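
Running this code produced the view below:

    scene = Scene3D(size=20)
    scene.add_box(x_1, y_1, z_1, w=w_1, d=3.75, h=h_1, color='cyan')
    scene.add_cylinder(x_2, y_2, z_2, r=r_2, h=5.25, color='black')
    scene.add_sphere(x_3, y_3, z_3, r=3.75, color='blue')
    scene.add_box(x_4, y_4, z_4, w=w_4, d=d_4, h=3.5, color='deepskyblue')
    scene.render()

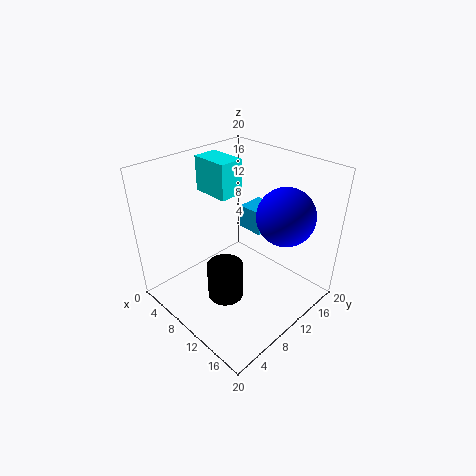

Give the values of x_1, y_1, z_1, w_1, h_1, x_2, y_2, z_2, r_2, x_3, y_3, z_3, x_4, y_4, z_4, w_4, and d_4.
x_1 = 0.5, y_1 = 10.75, z_1 = 14, w_1 = 5.75, h_1 = 5.25, x_2 = 10.5, y_2 = 7, z_2 = 2, r_2 = 2.5, x_3 = 15.75, y_3 = 12.75, z_3 = 14.5, x_4 = 6.75, y_4 = 13.75, z_4 = 9, w_4 = 3.75, d_4 = 4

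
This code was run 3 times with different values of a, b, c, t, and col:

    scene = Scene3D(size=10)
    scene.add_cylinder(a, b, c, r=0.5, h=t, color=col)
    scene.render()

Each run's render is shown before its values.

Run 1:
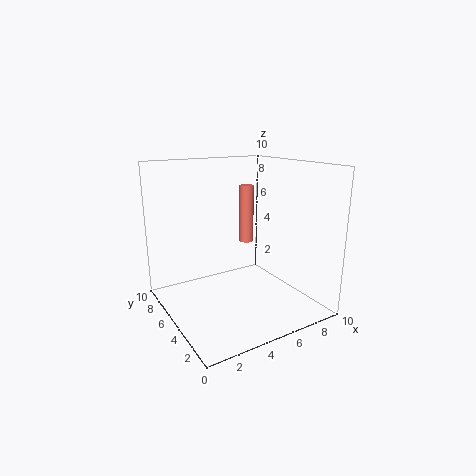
a = 6, b = 5.5, c = 4.5, t = 4, col = 'salmon'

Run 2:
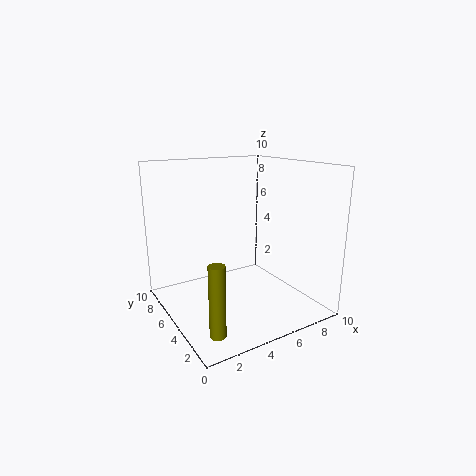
a = 1.5, b = 1.5, c = 0.5, t = 4.5, col = 'olive'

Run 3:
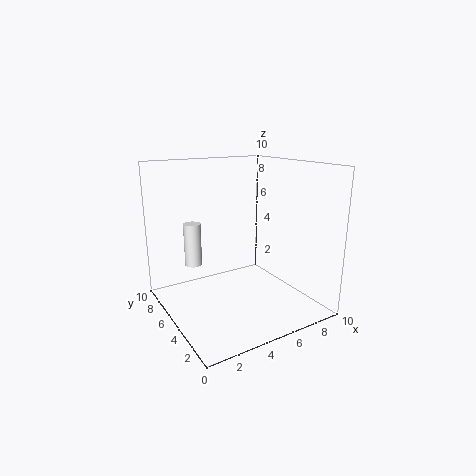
a = 1, b = 3.5, c = 4.5, t = 2.5, col = 'white'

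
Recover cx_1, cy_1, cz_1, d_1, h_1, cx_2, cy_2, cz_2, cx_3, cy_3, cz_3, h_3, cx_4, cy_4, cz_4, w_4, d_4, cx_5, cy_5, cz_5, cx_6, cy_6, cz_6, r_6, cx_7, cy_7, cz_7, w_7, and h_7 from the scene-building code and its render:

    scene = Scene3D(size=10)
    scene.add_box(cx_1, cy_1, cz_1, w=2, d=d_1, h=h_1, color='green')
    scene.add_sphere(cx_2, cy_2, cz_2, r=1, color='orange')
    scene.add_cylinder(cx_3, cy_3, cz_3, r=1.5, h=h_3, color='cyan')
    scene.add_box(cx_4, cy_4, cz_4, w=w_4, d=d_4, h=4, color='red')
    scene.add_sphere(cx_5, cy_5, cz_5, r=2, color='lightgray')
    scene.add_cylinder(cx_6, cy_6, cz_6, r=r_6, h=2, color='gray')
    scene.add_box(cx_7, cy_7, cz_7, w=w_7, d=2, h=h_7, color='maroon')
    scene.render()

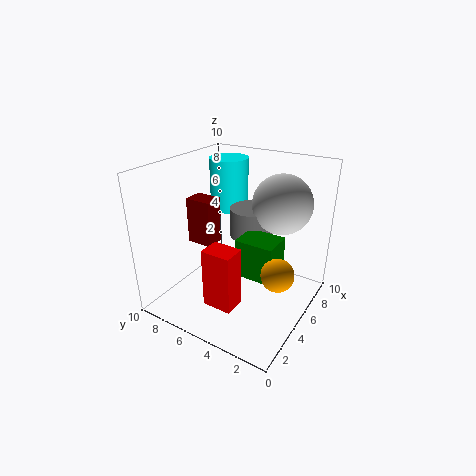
cx_1 = 3, cy_1 = 1.5, cz_1 = 3.5, d_1 = 2.5, h_1 = 2.5, cx_2 = 3, cy_2 = 1, cz_2 = 4.5, cx_3 = 8.5, cy_3 = 8, cz_3 = 5.5, h_3 = 4, cx_4 = 1.5, cy_4 = 3.5, cz_4 = 1.5, w_4 = 1.5, d_4 = 2, cx_5 = 6.5, cy_5 = 2.5, cz_5 = 7.5, cx_6 = 6, cy_6 = 4.5, cz_6 = 5, r_6 = 1.5, cx_7 = 5, cy_7 = 7.5, cz_7 = 3.5, w_7 = 1.5, h_7 = 3.5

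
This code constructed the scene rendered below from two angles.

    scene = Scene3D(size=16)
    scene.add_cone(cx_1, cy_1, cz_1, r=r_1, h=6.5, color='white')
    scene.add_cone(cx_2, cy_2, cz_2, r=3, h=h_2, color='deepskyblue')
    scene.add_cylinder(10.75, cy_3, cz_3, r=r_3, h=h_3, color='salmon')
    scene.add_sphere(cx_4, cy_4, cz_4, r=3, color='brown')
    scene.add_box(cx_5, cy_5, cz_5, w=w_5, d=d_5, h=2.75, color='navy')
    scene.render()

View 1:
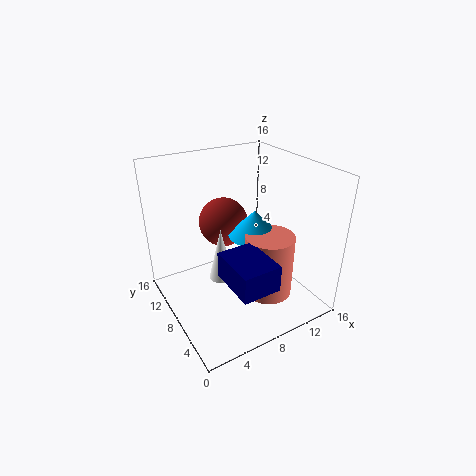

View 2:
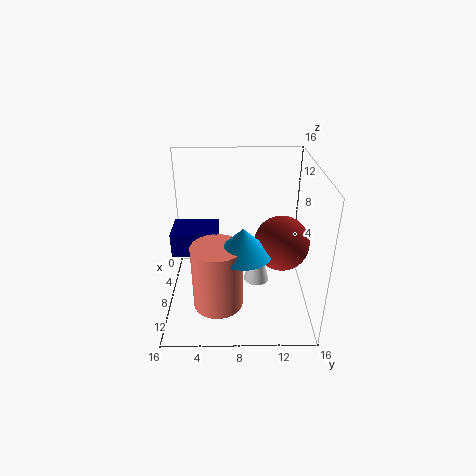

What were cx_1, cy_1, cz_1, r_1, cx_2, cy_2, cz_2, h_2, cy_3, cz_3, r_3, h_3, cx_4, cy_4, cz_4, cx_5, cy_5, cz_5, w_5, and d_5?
cx_1 = 7
cy_1 = 10.25
cz_1 = 1.75
r_1 = 1.5
cx_2 = 10.5
cy_2 = 8.5
cz_2 = 7.5
h_2 = 3
cy_3 = 5.75
cz_3 = 1.25
r_3 = 2.75
h_3 = 7.25
cx_4 = 8.75
cy_4 = 12.75
cz_4 = 7.75
cx_5 = 4.25
cy_5 = 0.5
cz_5 = 5.75
w_5 = 4
d_5 = 5.25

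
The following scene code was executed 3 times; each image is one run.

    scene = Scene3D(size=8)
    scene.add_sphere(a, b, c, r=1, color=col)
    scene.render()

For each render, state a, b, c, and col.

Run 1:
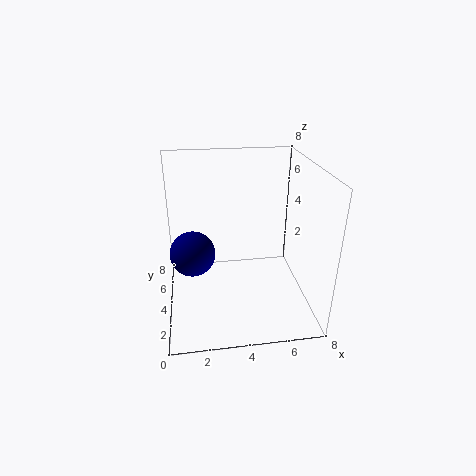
a = 1.5, b = 1, c = 5, col = 'navy'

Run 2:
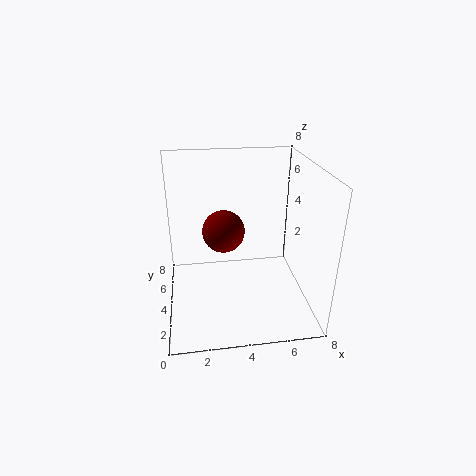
a = 3, b = 2, c = 5.5, col = 'maroon'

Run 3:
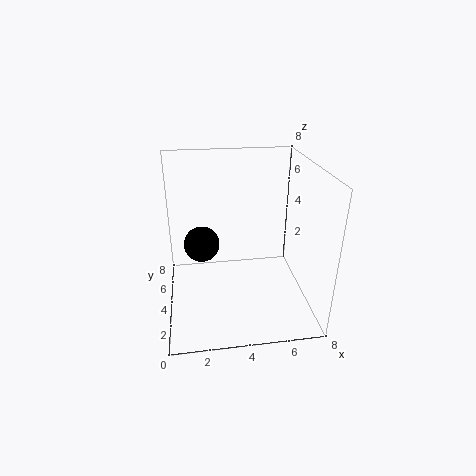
a = 2, b = 4.5, c = 3.5, col = 'black'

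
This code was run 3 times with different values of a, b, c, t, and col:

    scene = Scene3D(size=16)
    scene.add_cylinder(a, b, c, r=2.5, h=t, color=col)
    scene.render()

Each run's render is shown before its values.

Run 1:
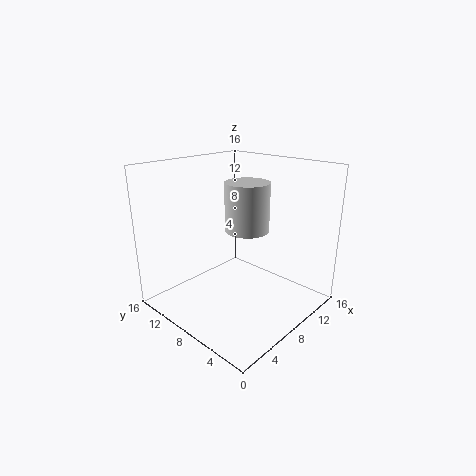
a = 9.5; b = 8; c = 8.5; t = 5.5; col = 'lightgray'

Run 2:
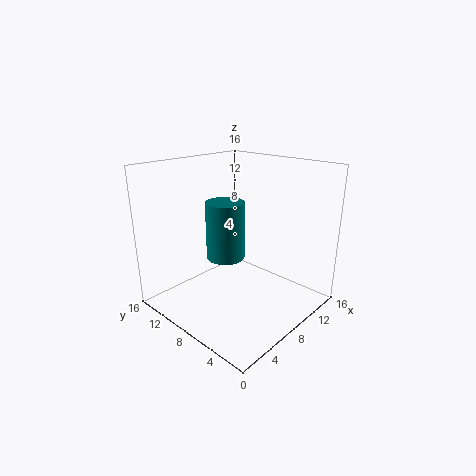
a = 11; b = 13; c = 3; t = 7.5; col = 'teal'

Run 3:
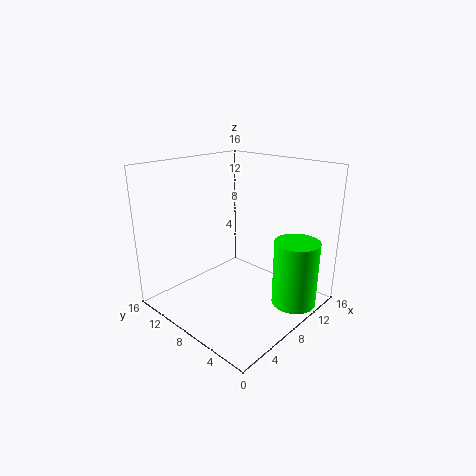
a = 11.5; b = 2.5; c = 0.5; t = 7.5; col = 'lime'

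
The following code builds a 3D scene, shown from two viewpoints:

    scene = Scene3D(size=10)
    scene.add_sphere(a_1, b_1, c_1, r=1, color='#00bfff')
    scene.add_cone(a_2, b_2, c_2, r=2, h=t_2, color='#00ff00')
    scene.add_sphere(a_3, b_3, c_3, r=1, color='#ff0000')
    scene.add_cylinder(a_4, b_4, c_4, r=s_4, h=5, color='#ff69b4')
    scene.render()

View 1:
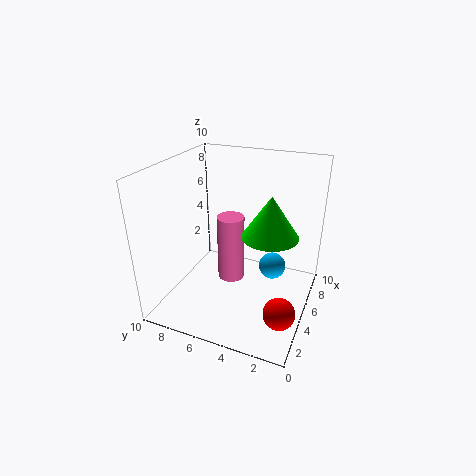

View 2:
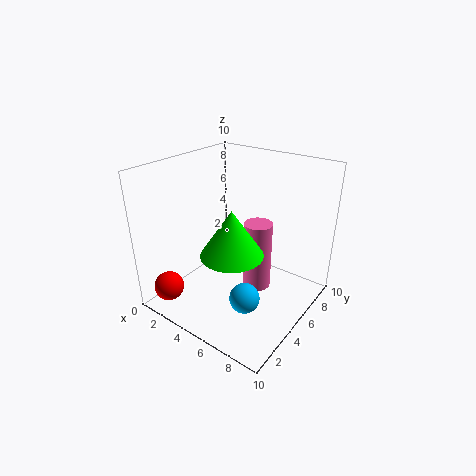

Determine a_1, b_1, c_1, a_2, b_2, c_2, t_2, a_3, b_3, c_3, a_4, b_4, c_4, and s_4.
a_1 = 7; b_1 = 3; c_1 = 2; a_2 = 6; b_2 = 3; c_2 = 5; t_2 = 3; a_3 = 2; b_3 = 1; c_3 = 2; a_4 = 6; b_4 = 6; c_4 = 1; s_4 = 1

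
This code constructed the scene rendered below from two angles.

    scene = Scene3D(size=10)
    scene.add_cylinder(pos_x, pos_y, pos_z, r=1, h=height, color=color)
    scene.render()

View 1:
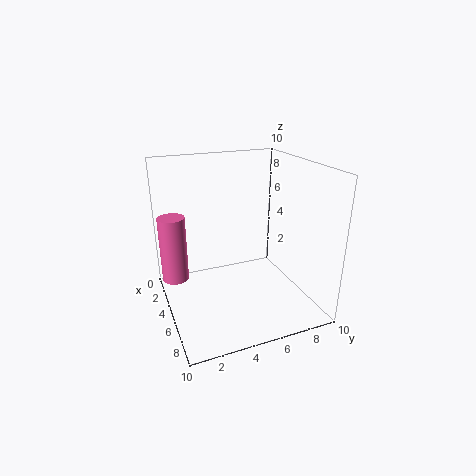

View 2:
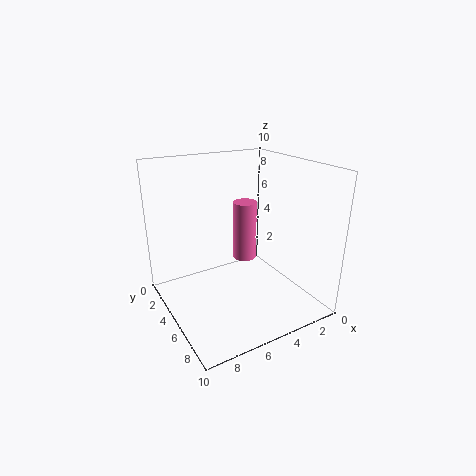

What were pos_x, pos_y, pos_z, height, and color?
pos_x = 2, pos_y = 1, pos_z = 1, height = 5, color = 'hotpink'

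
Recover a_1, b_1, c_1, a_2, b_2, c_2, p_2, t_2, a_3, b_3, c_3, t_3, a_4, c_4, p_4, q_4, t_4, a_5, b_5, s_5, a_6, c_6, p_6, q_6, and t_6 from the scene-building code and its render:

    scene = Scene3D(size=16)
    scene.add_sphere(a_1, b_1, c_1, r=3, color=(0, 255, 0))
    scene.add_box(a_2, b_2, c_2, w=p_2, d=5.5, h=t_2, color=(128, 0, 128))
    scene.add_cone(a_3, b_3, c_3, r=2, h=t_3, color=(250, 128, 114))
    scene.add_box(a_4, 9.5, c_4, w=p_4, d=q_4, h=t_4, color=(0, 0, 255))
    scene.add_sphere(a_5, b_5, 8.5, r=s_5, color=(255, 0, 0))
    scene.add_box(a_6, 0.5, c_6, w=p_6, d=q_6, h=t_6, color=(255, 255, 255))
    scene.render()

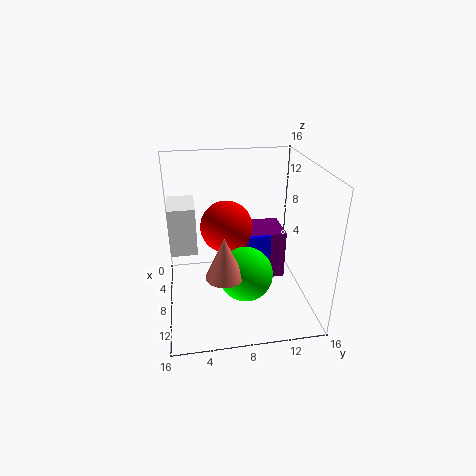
a_1 = 10
b_1 = 8.5
c_1 = 4.5
a_2 = 2.5
b_2 = 8.5
c_2 = 1.5
p_2 = 4.5
t_2 = 6
a_3 = 11.5
b_3 = 6
c_3 = 5.5
t_3 = 4.5
a_4 = 3
c_4 = 4.5
p_4 = 4.5
q_4 = 2.5
t_4 = 3
a_5 = 6
b_5 = 7
s_5 = 3
a_6 = 3
c_6 = 6
p_6 = 4.5
q_6 = 3
t_6 = 5.5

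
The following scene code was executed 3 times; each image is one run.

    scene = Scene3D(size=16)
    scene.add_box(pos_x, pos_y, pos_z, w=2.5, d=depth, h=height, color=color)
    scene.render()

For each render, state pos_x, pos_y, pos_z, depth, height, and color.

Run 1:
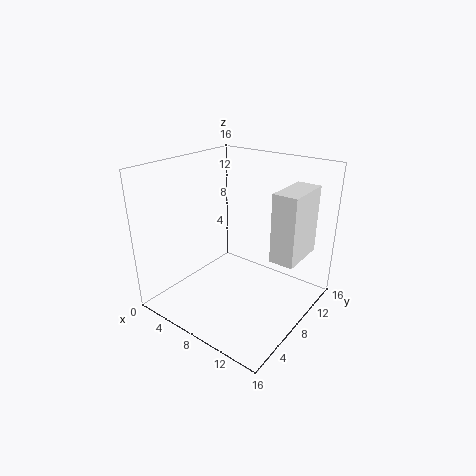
pos_x = 13
pos_y = 6.5
pos_z = 7.5
depth = 5
height = 7
color = 'white'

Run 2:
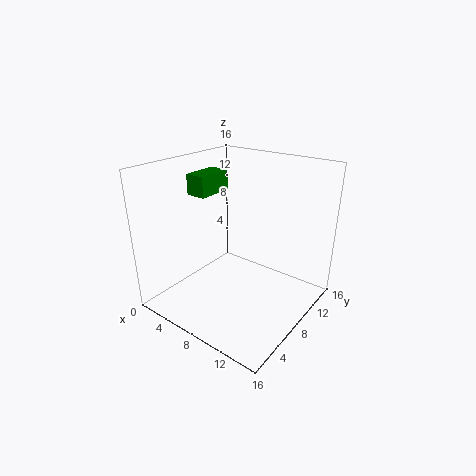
pos_x = 0.5
pos_y = 8
pos_z = 11.5
depth = 4.5
height = 2.5
color = 'green'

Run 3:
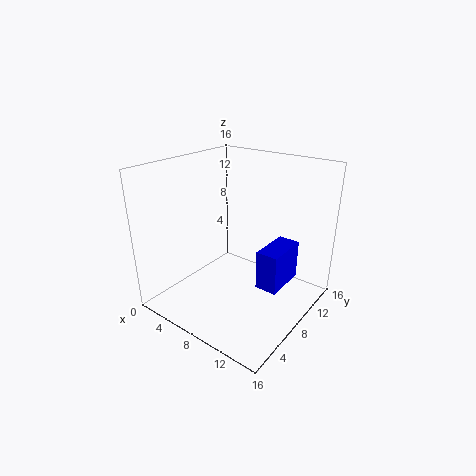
pos_x = 10.5
pos_y = 8
pos_z = 2.5
depth = 5
height = 4.5
color = 'blue'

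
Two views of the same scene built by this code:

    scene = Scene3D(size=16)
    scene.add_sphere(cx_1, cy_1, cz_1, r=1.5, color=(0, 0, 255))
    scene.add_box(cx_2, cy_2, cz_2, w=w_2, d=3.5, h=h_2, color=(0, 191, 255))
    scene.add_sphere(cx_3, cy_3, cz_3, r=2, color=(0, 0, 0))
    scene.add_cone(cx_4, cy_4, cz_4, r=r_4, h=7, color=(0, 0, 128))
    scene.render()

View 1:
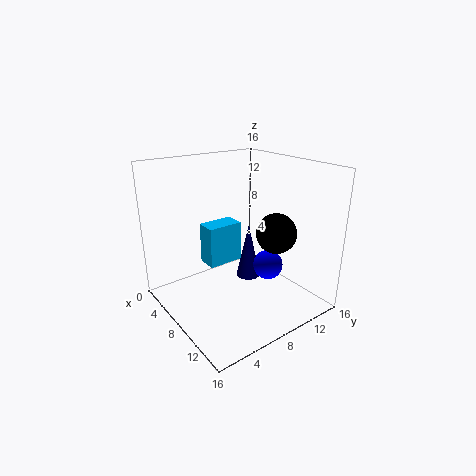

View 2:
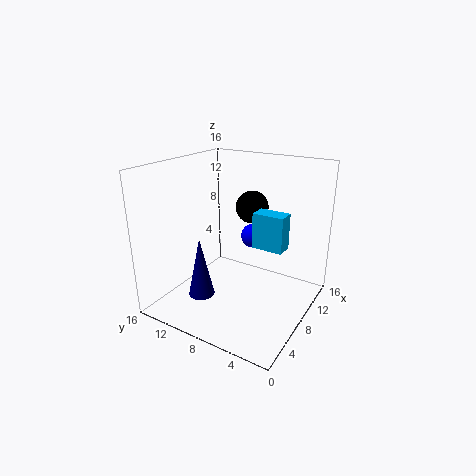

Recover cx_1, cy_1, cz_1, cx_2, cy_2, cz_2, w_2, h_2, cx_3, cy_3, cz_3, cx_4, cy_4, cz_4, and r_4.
cx_1 = 12.5, cy_1 = 8.5, cz_1 = 6.5, cx_2 = 8.5, cy_2 = 3, cz_2 = 7, w_2 = 2, h_2 = 4, cx_3 = 13, cy_3 = 9, cz_3 = 10, cx_4 = 5.5, cy_4 = 11.5, cz_4 = 1, r_4 = 1.5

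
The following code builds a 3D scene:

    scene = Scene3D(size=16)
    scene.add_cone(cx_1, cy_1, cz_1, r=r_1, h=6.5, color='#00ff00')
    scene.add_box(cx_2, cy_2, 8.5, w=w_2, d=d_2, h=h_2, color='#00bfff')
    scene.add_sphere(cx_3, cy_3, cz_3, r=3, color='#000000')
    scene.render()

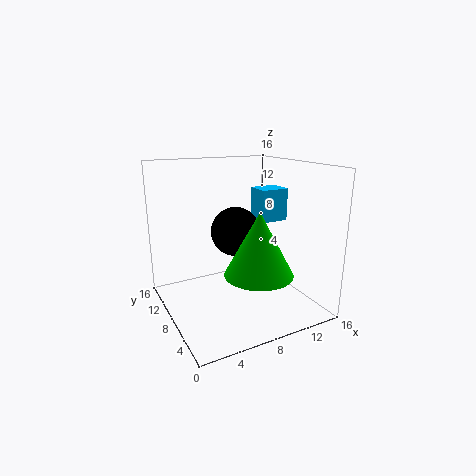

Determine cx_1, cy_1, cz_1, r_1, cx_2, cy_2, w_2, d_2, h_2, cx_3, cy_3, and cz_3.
cx_1 = 8, cy_1 = 3.5, cz_1 = 5.5, r_1 = 3.5, cx_2 = 12.5, cy_2 = 10, w_2 = 3.5, d_2 = 3, h_2 = 4, cx_3 = 9.5, cy_3 = 11.5, cz_3 = 7.5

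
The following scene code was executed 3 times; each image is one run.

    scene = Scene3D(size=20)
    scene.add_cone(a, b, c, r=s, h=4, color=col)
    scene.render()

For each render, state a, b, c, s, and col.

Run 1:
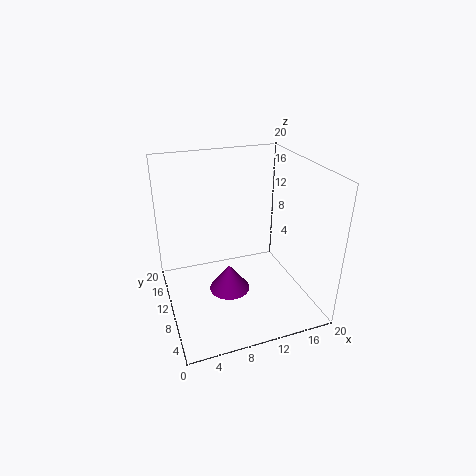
a = 9
b = 11
c = 1
s = 3
col = 'purple'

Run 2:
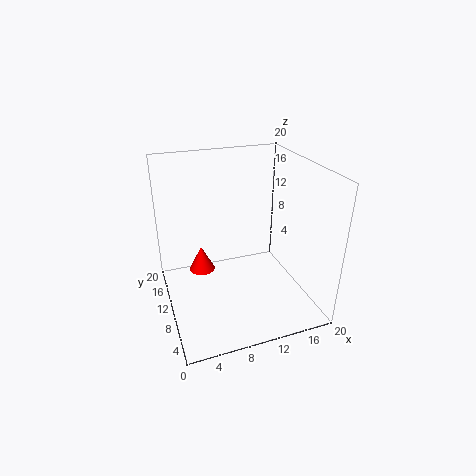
a = 6
b = 16
c = 2
s = 2
col = 'red'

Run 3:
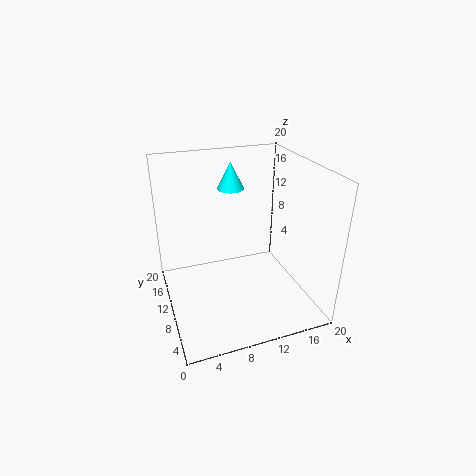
a = 11
b = 16
c = 15
s = 2
col = 'cyan'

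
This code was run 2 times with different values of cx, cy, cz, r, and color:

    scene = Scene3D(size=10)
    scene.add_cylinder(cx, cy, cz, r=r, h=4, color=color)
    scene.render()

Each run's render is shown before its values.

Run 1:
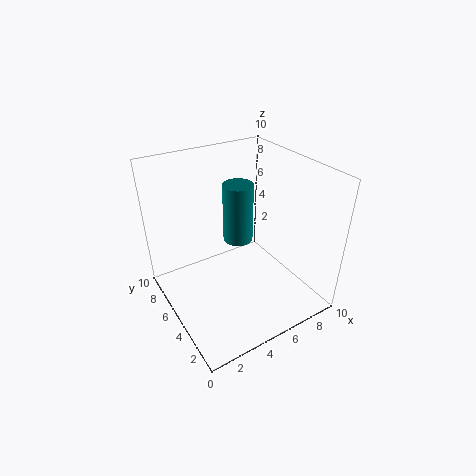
cx = 5, cy = 5, cz = 5, r = 1, color = 'teal'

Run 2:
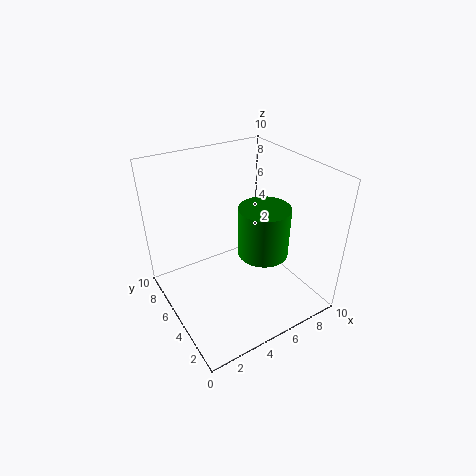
cx = 8, cy = 6, cz = 2, r = 2, color = 'green'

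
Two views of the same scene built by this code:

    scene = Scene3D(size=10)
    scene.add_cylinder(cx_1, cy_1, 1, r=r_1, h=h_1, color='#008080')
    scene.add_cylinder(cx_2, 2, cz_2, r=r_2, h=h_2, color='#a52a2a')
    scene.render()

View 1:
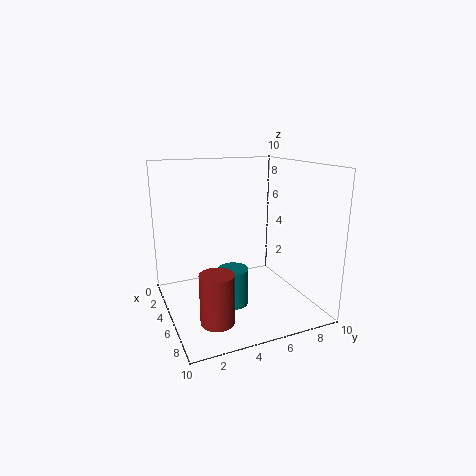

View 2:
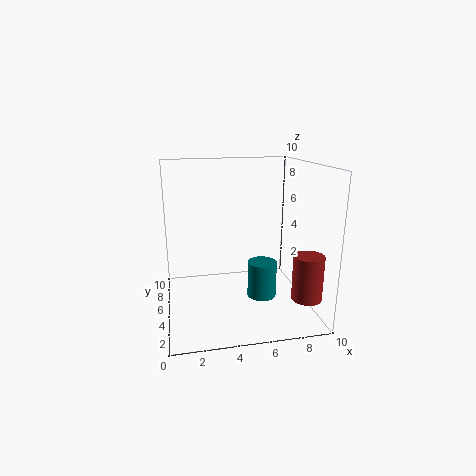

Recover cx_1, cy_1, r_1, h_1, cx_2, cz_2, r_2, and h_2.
cx_1 = 6.5, cy_1 = 4, r_1 = 1, h_1 = 2.5, cx_2 = 9, cz_2 = 1.5, r_2 = 1, h_2 = 3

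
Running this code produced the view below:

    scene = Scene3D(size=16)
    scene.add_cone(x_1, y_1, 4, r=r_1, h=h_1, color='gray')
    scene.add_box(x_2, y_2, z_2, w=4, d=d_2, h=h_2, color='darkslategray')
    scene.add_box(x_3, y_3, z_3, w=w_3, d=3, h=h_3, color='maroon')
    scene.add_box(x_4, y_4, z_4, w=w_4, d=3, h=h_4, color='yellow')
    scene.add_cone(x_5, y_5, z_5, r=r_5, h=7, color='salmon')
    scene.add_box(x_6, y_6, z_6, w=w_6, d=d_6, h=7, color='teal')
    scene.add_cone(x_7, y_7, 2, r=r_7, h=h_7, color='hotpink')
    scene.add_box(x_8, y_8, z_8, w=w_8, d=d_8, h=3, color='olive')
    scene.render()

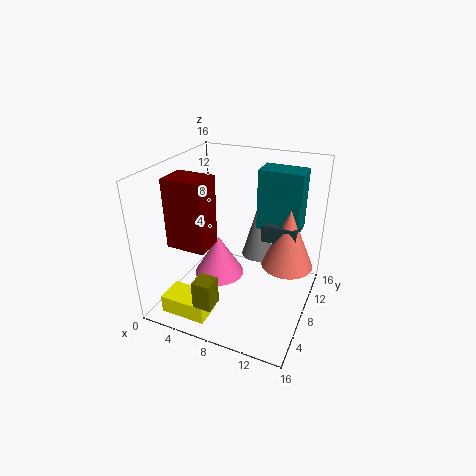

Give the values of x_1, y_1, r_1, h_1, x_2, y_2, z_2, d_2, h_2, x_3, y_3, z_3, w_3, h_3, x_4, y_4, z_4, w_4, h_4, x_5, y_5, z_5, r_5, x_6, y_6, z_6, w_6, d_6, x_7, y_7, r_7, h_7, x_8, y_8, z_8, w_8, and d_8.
x_1 = 9, y_1 = 12, r_1 = 2, h_1 = 7, x_2 = 10, y_2 = 10, z_2 = 7, d_2 = 2, h_2 = 2, x_3 = 3, y_3 = 2, z_3 = 9, w_3 = 4, h_3 = 7, x_4 = 2, y_4 = 1, z_4 = 1, w_4 = 5, h_4 = 2, x_5 = 13, y_5 = 11, z_5 = 4, r_5 = 3, x_6 = 9, y_6 = 11, z_6 = 8, w_6 = 5, d_6 = 3, x_7 = 5, y_7 = 9, r_7 = 3, h_7 = 5, x_8 = 6, y_8 = 1, z_8 = 3, w_8 = 2, d_8 = 2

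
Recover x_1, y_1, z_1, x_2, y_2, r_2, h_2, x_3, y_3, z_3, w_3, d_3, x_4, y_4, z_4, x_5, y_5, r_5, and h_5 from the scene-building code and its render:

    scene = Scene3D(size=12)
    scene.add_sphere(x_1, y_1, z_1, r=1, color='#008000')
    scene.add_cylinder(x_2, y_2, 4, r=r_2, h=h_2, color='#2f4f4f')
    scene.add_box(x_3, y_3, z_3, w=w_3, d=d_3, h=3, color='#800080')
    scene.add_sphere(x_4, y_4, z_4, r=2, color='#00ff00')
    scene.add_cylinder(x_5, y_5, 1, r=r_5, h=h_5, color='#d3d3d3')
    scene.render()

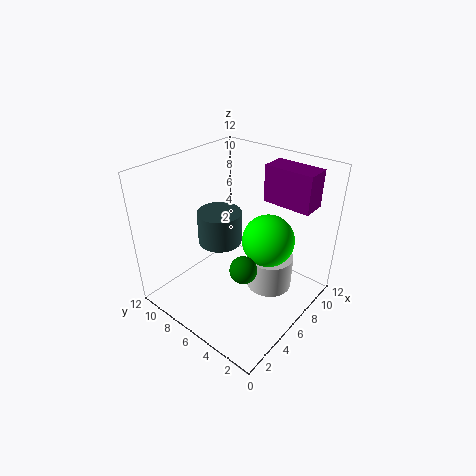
x_1 = 3; y_1 = 3; z_1 = 6; x_2 = 7; y_2 = 9; r_2 = 2; h_2 = 3; x_3 = 8; y_3 = 1; z_3 = 9; w_3 = 2; d_3 = 4; x_4 = 6; y_4 = 3; z_4 = 7; x_5 = 8; y_5 = 4; r_5 = 2; h_5 = 3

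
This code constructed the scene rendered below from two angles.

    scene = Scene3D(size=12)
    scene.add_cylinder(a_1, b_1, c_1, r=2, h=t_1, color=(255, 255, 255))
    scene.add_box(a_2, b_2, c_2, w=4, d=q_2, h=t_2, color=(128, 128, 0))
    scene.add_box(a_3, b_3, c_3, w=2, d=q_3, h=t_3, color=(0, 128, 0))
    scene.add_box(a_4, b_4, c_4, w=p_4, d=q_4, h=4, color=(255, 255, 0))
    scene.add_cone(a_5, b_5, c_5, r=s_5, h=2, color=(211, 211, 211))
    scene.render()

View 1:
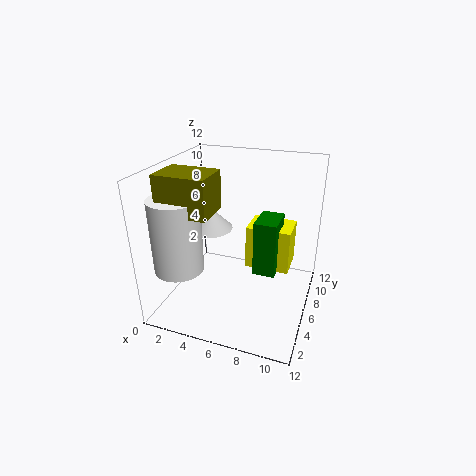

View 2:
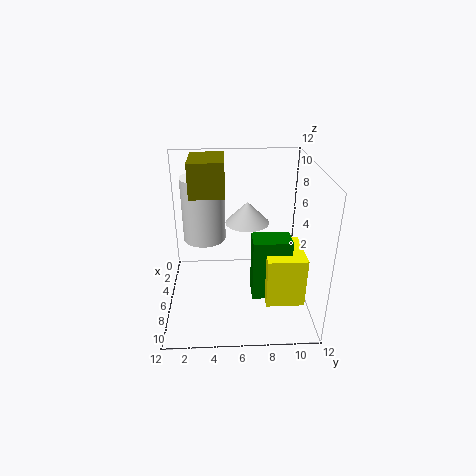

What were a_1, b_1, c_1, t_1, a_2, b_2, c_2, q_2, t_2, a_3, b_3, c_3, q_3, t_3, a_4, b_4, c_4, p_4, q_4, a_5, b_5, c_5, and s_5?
a_1 = 2
b_1 = 3
c_1 = 4
t_1 = 6
a_2 = 1
b_2 = 2
c_2 = 9
q_2 = 3
t_2 = 3
a_3 = 7
b_3 = 7
c_3 = 2
q_3 = 3
t_3 = 5
a_4 = 6
b_4 = 8
c_4 = 2
p_4 = 4
q_4 = 3
a_5 = 3
b_5 = 7
c_5 = 6
s_5 = 2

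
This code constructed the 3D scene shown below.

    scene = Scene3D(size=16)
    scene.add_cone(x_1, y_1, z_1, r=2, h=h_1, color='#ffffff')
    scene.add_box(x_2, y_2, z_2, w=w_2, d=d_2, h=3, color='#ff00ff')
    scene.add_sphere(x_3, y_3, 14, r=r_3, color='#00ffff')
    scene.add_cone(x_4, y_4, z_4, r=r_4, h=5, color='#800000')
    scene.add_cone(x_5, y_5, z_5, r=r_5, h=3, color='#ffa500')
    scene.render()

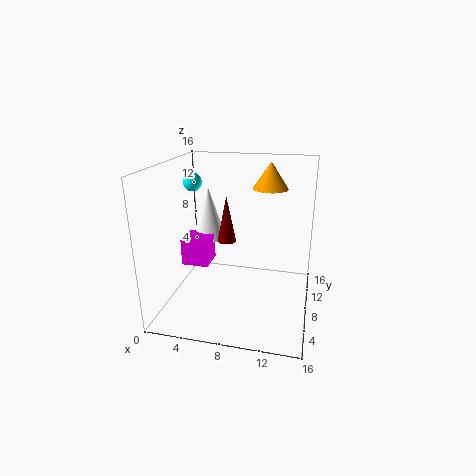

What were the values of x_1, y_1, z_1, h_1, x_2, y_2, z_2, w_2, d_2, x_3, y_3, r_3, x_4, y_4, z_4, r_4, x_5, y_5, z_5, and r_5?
x_1 = 4; y_1 = 10; z_1 = 7; h_1 = 6; x_2 = 2; y_2 = 6; z_2 = 5; w_2 = 3; d_2 = 3; x_3 = 3; y_3 = 8; r_3 = 1; x_4 = 7; y_4 = 7; z_4 = 8; r_4 = 1; x_5 = 11; y_5 = 11; z_5 = 13; r_5 = 2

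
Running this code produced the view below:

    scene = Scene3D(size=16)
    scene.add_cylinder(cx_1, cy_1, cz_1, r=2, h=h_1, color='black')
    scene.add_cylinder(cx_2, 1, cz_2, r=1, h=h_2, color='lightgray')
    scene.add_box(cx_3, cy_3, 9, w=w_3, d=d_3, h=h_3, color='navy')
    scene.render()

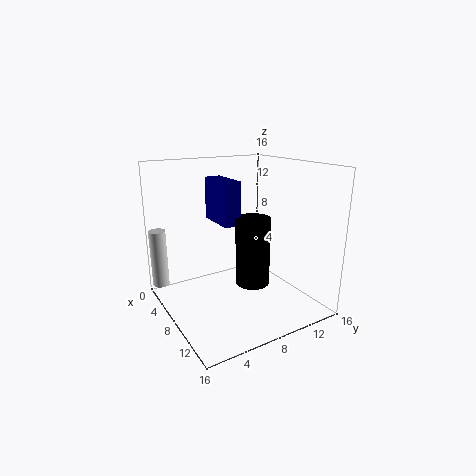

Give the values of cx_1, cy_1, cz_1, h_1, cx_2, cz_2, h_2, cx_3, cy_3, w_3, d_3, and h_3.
cx_1 = 8; cy_1 = 10; cz_1 = 2; h_1 = 8; cx_2 = 1; cz_2 = 1; h_2 = 7; cx_3 = 2; cy_3 = 7; w_3 = 5; d_3 = 2; h_3 = 5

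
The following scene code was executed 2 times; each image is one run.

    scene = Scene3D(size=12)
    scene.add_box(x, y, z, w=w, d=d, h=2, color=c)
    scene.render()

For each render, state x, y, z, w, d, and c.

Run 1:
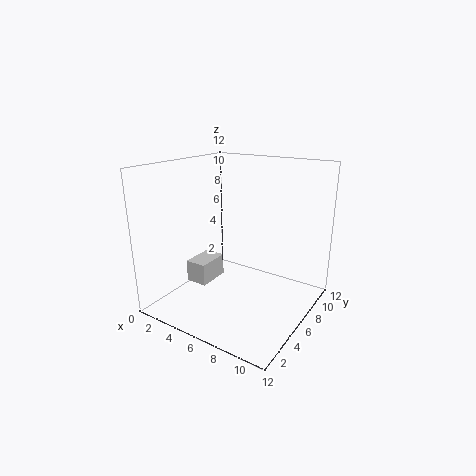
x = 1, y = 5, z = 1, w = 2, d = 3, c = 'lightgray'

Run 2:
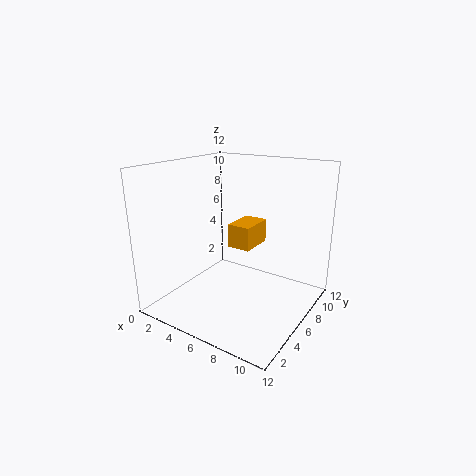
x = 5, y = 6, z = 5, w = 2, d = 3, c = 'orange'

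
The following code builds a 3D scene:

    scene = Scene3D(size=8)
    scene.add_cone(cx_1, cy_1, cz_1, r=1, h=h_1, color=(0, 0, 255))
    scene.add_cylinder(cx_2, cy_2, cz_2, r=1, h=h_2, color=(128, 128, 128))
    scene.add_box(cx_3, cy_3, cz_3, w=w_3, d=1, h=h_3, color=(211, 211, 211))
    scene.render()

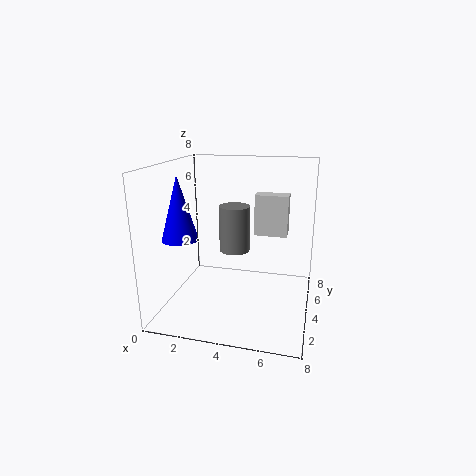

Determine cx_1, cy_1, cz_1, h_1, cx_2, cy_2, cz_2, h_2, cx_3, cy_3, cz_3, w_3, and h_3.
cx_1 = 1; cy_1 = 3; cz_1 = 4; h_1 = 3.5; cx_2 = 3; cy_2 = 7; cz_2 = 2; h_2 = 3; cx_3 = 4.5; cy_3 = 6; cz_3 = 3.5; w_3 = 2; h_3 = 2.5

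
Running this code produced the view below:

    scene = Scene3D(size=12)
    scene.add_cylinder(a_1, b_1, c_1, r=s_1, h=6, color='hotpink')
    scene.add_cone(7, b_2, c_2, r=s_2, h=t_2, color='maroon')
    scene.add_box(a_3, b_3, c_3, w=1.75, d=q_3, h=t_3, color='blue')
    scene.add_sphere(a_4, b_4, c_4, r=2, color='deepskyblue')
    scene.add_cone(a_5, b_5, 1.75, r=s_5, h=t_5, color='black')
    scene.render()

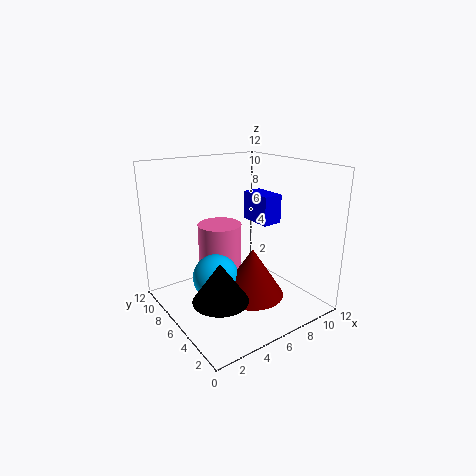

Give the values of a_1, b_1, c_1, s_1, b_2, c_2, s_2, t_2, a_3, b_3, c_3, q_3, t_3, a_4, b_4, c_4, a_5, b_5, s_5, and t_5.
a_1 = 6.25; b_1 = 9.25; c_1 = 0.25; s_1 = 2; b_2 = 5.25; c_2 = 0.75; s_2 = 2.75; t_2 = 4.25; a_3 = 8.25; b_3 = 5.25; c_3 = 6.75; q_3 = 3; t_3 = 2.5; a_4 = 4.5; b_4 = 7.25; c_4 = 2.25; a_5 = 3.25; b_5 = 4.5; s_5 = 2.25; t_5 = 3.25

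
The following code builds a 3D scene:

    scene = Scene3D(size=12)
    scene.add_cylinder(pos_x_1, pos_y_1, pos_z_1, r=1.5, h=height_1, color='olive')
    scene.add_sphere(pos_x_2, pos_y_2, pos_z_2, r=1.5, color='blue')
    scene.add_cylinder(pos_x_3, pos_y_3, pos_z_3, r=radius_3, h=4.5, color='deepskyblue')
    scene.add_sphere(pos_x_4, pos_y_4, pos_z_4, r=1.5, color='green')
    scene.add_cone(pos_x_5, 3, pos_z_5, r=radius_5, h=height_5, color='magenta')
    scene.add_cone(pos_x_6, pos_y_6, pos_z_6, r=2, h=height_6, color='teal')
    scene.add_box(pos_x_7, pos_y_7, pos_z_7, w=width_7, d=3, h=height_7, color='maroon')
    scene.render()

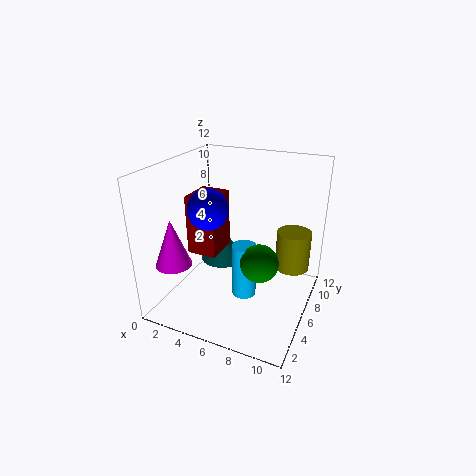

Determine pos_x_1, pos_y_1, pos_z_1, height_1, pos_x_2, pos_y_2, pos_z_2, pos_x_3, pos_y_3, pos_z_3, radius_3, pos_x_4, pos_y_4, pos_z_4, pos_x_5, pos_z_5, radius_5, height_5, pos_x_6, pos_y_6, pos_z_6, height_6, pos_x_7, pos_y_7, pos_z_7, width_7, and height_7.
pos_x_1 = 10, pos_y_1 = 9, pos_z_1 = 2.5, height_1 = 3.5, pos_x_2 = 5, pos_y_2 = 3, pos_z_2 = 9.5, pos_x_3 = 7, pos_y_3 = 5, pos_z_3 = 1.5, radius_3 = 1, pos_x_4 = 8.5, pos_y_4 = 4.5, pos_z_4 = 5, pos_x_5 = 1.5, pos_z_5 = 4, radius_5 = 1.5, height_5 = 4, pos_x_6 = 3.5, pos_y_6 = 8, pos_z_6 = 2.5, height_6 = 3, pos_x_7 = 2, pos_y_7 = 4.5, pos_z_7 = 4.5, width_7 = 2.5, height_7 = 5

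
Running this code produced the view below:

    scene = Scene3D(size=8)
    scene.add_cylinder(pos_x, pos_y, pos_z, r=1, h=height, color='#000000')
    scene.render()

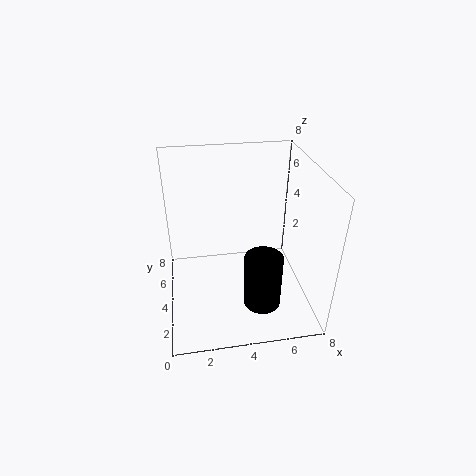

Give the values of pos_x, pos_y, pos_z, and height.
pos_x = 5
pos_y = 2
pos_z = 1
height = 3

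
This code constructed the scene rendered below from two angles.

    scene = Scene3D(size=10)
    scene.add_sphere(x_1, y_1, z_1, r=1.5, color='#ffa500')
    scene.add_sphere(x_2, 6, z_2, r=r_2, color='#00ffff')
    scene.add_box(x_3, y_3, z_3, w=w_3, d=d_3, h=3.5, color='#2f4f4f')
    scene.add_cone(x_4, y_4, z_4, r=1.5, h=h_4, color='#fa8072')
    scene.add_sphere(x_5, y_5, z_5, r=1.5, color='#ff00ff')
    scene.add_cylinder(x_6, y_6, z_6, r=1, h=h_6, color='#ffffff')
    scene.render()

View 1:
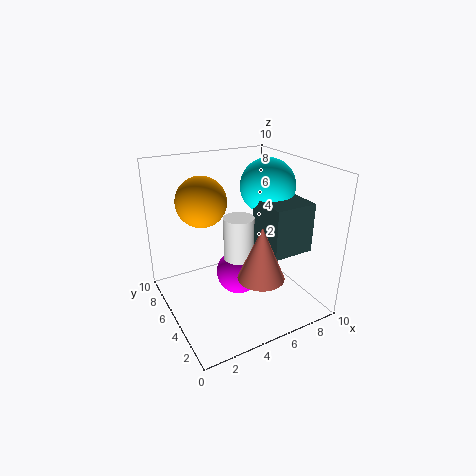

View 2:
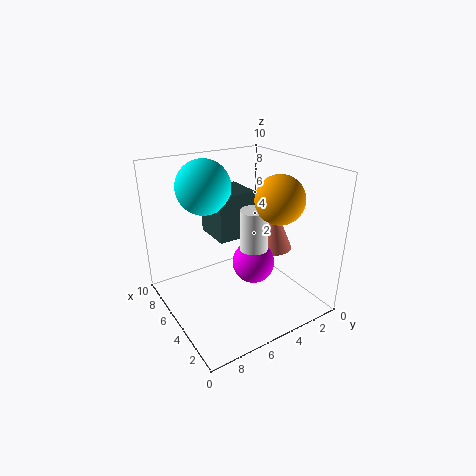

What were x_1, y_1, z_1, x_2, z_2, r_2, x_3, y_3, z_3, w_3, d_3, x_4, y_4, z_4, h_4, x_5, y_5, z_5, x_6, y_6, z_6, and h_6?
x_1 = 2, y_1 = 4, z_1 = 8.5, x_2 = 8, z_2 = 8, r_2 = 2, x_3 = 6.5, y_3 = 2.5, z_3 = 4, w_3 = 3, d_3 = 3, x_4 = 5, y_4 = 2, z_4 = 3.5, h_4 = 3.5, x_5 = 4.5, y_5 = 4, z_5 = 3, x_6 = 4.5, y_6 = 4, z_6 = 3.5, h_6 = 3.5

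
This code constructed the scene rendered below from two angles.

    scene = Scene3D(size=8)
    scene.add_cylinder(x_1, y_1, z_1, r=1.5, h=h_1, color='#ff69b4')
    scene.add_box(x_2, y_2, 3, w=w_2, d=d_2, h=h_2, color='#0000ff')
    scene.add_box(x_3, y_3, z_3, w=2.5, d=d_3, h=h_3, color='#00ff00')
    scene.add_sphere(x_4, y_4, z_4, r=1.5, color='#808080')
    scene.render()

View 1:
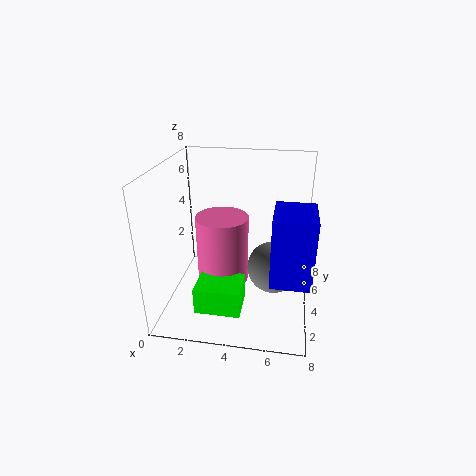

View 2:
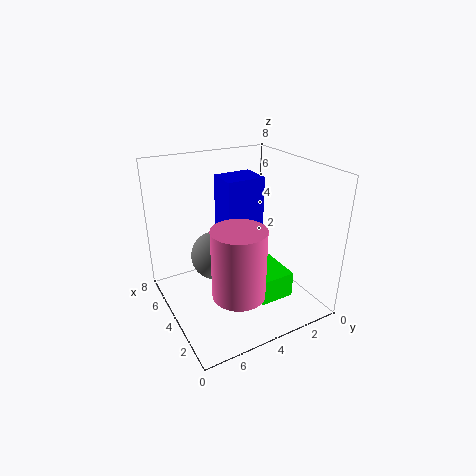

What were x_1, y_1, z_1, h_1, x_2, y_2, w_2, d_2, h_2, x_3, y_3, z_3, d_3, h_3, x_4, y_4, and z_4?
x_1 = 3
y_1 = 4.5
z_1 = 1
h_1 = 4
x_2 = 6
y_2 = 1
w_2 = 2
d_2 = 2.5
h_2 = 3.5
x_3 = 2
y_3 = 1.5
z_3 = 0.5
d_3 = 2
h_3 = 1.5
x_4 = 6
y_4 = 4.5
z_4 = 2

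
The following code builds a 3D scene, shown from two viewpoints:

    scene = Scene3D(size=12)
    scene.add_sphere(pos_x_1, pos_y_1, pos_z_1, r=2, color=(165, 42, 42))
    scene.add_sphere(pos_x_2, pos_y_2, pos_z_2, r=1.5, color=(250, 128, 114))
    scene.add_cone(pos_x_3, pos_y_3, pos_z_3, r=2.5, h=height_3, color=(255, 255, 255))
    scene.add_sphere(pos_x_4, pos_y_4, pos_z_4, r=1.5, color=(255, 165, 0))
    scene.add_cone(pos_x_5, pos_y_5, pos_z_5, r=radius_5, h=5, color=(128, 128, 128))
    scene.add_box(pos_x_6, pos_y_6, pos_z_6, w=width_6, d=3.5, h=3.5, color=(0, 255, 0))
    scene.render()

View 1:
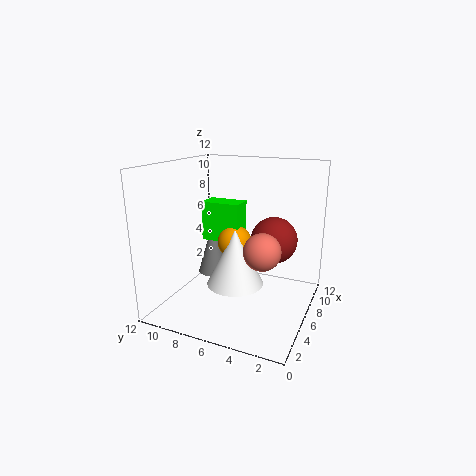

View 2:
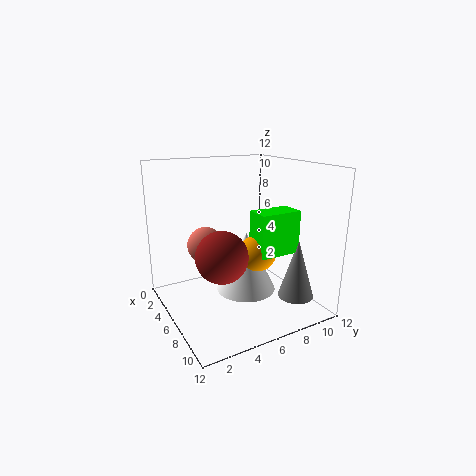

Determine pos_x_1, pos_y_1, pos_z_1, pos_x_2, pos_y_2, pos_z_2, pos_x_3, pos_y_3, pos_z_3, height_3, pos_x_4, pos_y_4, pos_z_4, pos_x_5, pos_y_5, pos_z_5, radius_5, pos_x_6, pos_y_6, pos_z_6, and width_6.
pos_x_1 = 8; pos_y_1 = 3.5; pos_z_1 = 5.5; pos_x_2 = 5; pos_y_2 = 3.5; pos_z_2 = 5.5; pos_x_3 = 6.5; pos_y_3 = 6.5; pos_z_3 = 1.5; height_3 = 5; pos_x_4 = 7.5; pos_y_4 = 7; pos_z_4 = 5; pos_x_5 = 9; pos_y_5 = 10; pos_z_5 = 1; radius_5 = 1.5; pos_x_6 = 7; pos_y_6 = 6.5; pos_z_6 = 5; width_6 = 2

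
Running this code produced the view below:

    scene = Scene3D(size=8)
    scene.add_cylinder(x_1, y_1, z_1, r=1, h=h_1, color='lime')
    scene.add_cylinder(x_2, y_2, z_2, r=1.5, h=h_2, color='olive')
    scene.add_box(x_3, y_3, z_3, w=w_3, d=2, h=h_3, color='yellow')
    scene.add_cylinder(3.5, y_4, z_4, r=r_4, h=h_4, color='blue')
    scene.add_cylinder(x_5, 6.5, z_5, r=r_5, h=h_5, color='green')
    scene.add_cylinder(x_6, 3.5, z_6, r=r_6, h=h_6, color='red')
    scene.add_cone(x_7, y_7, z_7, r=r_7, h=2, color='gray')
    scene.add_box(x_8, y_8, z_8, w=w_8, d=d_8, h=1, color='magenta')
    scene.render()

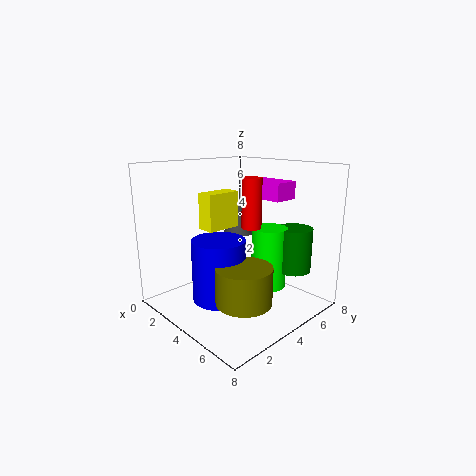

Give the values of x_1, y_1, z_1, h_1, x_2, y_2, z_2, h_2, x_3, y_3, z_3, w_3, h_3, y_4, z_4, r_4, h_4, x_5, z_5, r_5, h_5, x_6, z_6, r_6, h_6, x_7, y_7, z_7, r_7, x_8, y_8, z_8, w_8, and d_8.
x_1 = 5, y_1 = 5.5, z_1 = 1, h_1 = 3.5, x_2 = 5.5, y_2 = 3, z_2 = 1, h_2 = 2, x_3 = 2.5, y_3 = 2.5, z_3 = 4.5, w_3 = 1, h_3 = 2, y_4 = 3, z_4 = 0.5, r_4 = 1.5, h_4 = 3.5, x_5 = 6, z_5 = 2, r_5 = 1, h_5 = 2.5, x_6 = 5.5, z_6 = 5, r_6 = 0.5, h_6 = 2.5, x_7 = 2, y_7 = 6, z_7 = 3.5, r_7 = 1, x_8 = 3, y_8 = 5.5, z_8 = 6, w_8 = 2.5, d_8 = 1.5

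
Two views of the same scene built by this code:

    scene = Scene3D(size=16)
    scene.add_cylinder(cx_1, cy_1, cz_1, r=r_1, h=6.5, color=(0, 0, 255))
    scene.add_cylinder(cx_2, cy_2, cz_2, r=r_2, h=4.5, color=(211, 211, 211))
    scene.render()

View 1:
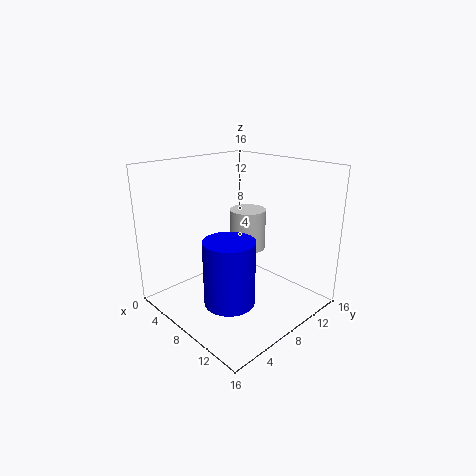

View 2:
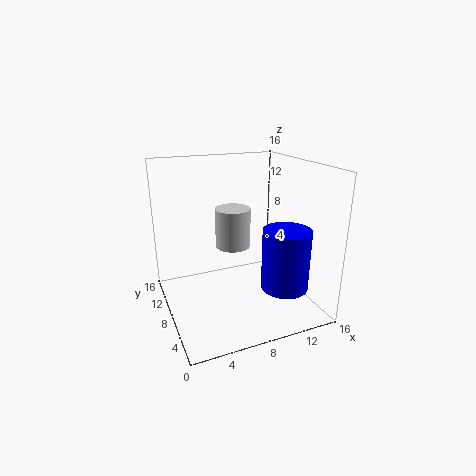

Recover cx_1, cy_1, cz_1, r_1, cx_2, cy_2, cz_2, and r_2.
cx_1 = 11.5, cy_1 = 3.5, cz_1 = 3.5, r_1 = 2.5, cx_2 = 8, cy_2 = 9.5, cz_2 = 6.5, r_2 = 2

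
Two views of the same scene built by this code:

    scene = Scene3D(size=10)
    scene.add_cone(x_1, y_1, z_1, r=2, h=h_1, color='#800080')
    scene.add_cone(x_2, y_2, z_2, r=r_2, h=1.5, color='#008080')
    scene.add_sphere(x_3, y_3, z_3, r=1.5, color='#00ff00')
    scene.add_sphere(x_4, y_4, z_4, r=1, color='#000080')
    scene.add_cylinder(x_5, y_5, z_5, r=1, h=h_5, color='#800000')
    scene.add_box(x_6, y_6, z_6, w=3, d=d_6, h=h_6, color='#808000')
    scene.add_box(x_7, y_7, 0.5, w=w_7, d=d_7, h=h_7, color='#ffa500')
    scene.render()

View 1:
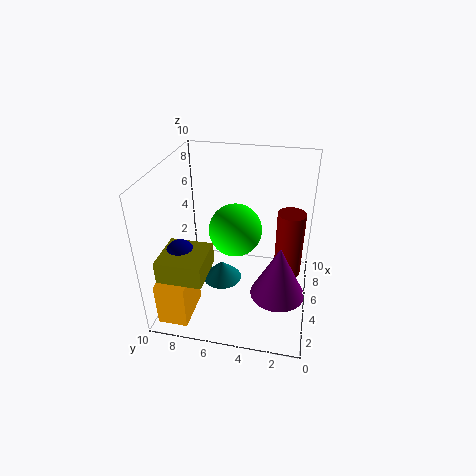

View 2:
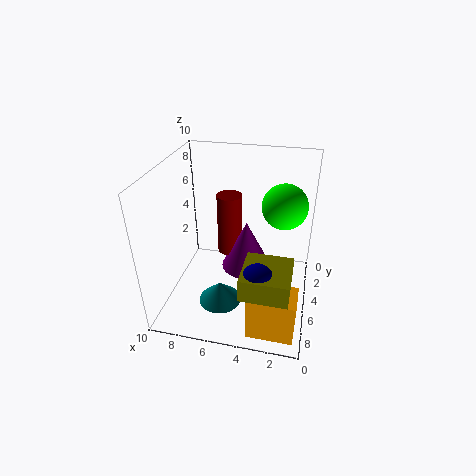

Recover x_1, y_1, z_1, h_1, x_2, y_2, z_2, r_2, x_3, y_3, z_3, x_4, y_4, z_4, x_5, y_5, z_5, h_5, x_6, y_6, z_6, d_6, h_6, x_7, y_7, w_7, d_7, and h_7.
x_1 = 5
y_1 = 2
z_1 = 0.5
h_1 = 4
x_2 = 6
y_2 = 6.5
z_2 = 0.5
r_2 = 1.5
x_3 = 2
y_3 = 4.5
z_3 = 7.5
x_4 = 3
y_4 = 8.5
z_4 = 4.5
x_5 = 6.5
y_5 = 1.5
z_5 = 1.5
h_5 = 5
x_6 = 1
y_6 = 6.5
z_6 = 3.5
d_6 = 3
h_6 = 1.5
x_7 = 0.5
y_7 = 7.5
w_7 = 3
d_7 = 2
h_7 = 3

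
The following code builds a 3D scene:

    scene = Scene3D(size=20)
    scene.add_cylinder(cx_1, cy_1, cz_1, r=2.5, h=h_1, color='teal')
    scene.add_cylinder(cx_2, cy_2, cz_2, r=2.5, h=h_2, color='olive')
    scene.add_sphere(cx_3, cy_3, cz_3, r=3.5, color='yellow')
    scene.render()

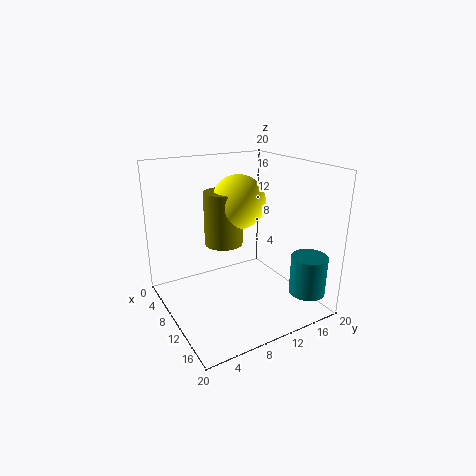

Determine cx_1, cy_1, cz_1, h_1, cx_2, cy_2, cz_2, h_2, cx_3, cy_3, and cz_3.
cx_1 = 16.5; cy_1 = 17.5; cz_1 = 2.5; h_1 = 5.5; cx_2 = 10.5; cy_2 = 7.5; cz_2 = 10; h_2 = 7; cx_3 = 11; cy_3 = 9.5; cz_3 = 15.5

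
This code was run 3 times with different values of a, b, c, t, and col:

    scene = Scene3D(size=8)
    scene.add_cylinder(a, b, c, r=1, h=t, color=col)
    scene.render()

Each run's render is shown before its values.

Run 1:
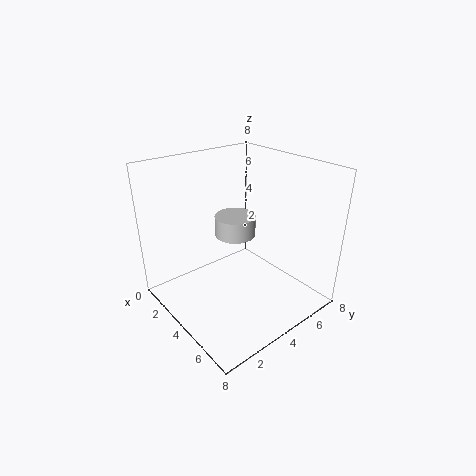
a = 5, b = 3, c = 5, t = 1, col = 'lightgray'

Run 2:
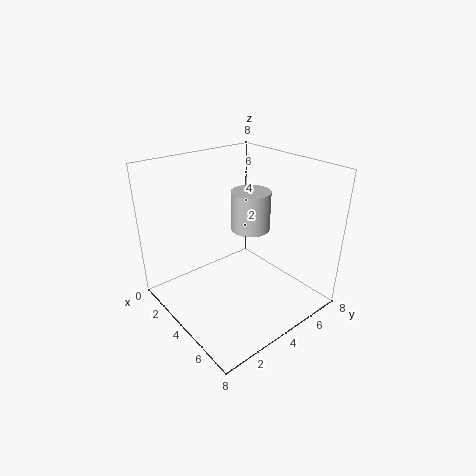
a = 5, b = 4, c = 5, t = 2, col = 'lightgray'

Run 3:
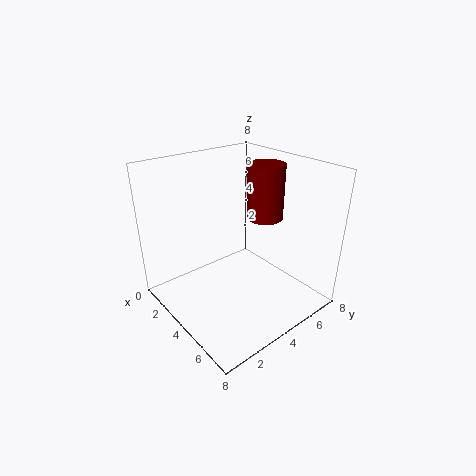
a = 4.5, b = 5.5, c = 5, t = 3, col = 'maroon'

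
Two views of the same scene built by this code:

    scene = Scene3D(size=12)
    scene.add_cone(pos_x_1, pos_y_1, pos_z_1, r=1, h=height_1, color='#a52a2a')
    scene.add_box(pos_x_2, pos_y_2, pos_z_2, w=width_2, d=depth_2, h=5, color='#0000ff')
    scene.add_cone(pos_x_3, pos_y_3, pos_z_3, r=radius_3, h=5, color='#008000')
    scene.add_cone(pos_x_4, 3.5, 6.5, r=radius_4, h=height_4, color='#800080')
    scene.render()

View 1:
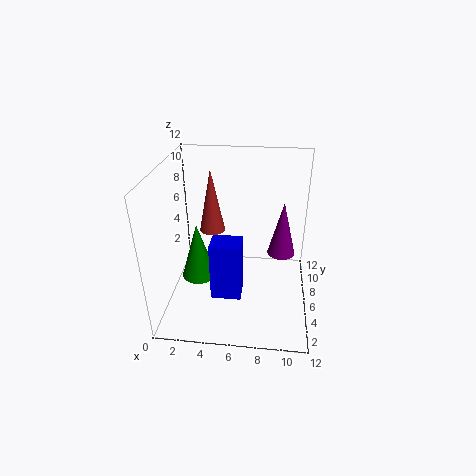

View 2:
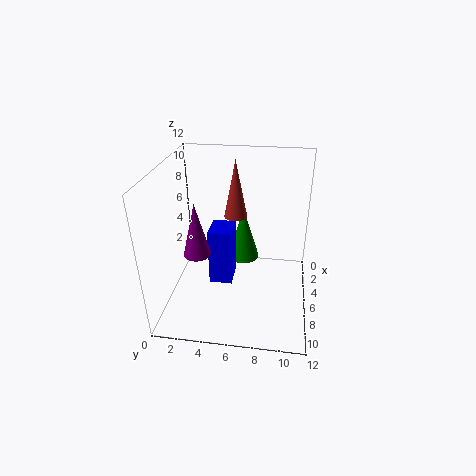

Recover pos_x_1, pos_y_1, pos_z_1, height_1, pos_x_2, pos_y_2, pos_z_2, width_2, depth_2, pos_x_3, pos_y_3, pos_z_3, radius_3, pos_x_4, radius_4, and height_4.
pos_x_1 = 4; pos_y_1 = 5.5; pos_z_1 = 7; height_1 = 5; pos_x_2 = 4; pos_y_2 = 3.5; pos_z_2 = 1.5; width_2 = 2.5; depth_2 = 2; pos_x_3 = 2.5; pos_y_3 = 6; pos_z_3 = 2; radius_3 = 1.5; pos_x_4 = 9.5; radius_4 = 1; height_4 = 4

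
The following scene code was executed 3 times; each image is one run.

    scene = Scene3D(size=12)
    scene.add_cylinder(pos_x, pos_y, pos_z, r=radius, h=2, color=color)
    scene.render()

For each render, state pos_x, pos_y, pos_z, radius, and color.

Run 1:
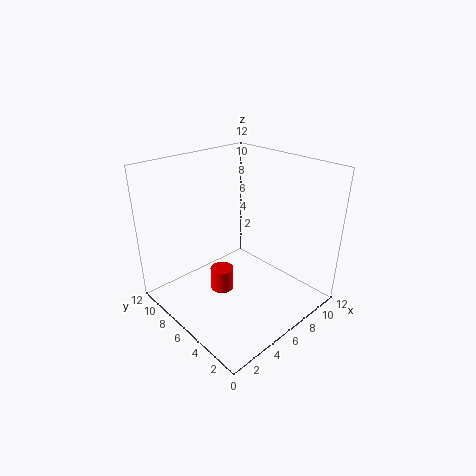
pos_x = 5
pos_y = 7
pos_z = 1
radius = 1
color = 'red'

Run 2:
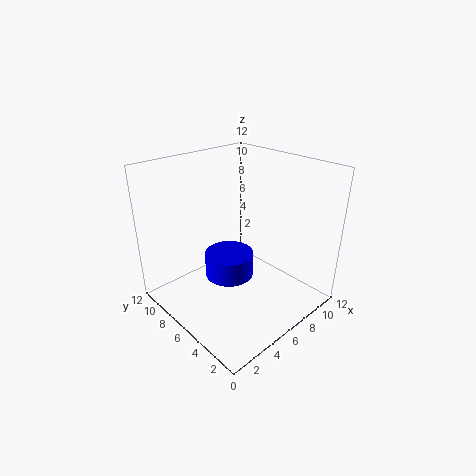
pos_x = 5
pos_y = 6
pos_z = 3
radius = 2
color = 'blue'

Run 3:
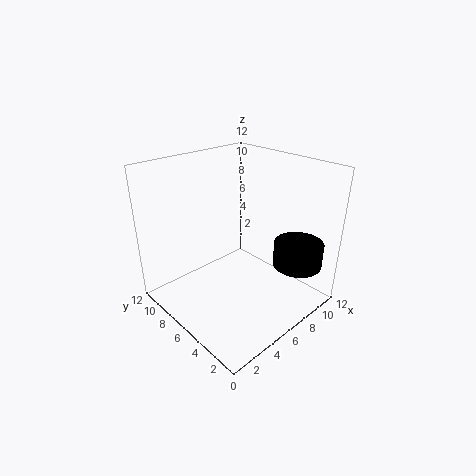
pos_x = 9
pos_y = 2
pos_z = 4
radius = 2
color = 'black'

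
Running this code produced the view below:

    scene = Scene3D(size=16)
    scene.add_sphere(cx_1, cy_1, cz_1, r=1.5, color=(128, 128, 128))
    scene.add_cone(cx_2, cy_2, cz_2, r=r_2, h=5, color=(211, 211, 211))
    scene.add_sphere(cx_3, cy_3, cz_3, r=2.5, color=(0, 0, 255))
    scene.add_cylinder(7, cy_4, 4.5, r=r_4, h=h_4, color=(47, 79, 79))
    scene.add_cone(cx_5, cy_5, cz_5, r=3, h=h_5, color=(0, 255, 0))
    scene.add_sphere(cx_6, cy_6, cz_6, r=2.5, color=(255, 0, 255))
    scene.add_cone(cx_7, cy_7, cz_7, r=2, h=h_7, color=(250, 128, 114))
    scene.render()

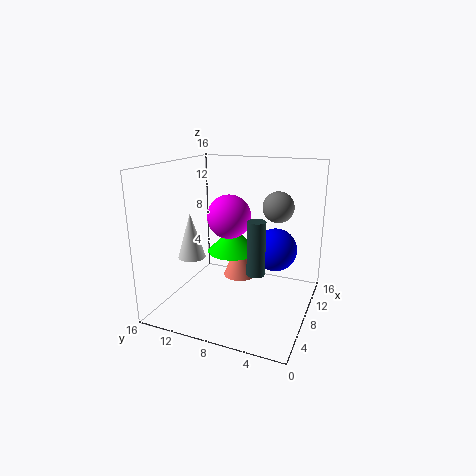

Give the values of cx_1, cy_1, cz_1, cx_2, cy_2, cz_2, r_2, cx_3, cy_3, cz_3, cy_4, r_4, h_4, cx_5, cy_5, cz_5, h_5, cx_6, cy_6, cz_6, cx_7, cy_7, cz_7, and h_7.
cx_1 = 6; cy_1 = 3; cz_1 = 12.5; cx_2 = 5.5; cy_2 = 12.5; cz_2 = 6; r_2 = 1.5; cx_3 = 11; cy_3 = 4.5; cz_3 = 6; cy_4 = 5.5; r_4 = 1; h_4 = 6; cx_5 = 10; cy_5 = 9.5; cz_5 = 5.5; h_5 = 3; cx_6 = 9; cy_6 = 9.5; cz_6 = 10; cx_7 = 11; cy_7 = 9; cz_7 = 2; h_7 = 5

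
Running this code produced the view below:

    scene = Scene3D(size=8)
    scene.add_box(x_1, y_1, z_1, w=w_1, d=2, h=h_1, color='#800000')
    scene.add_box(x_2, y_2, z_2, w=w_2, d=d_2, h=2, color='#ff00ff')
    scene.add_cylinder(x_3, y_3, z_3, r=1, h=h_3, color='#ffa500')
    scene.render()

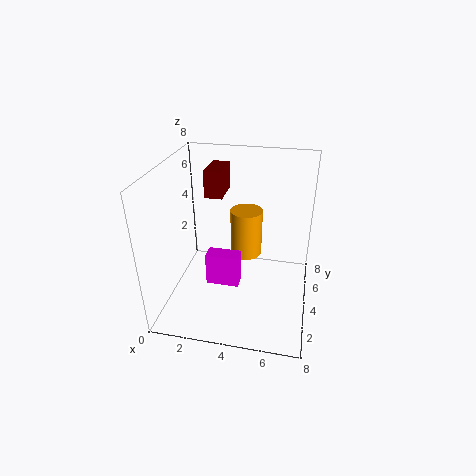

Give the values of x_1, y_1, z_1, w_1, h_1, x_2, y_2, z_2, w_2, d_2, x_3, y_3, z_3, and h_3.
x_1 = 2
y_1 = 4.5
z_1 = 6
w_1 = 1
h_1 = 1.5
x_2 = 2
y_2 = 4
z_2 = 0.5
w_2 = 2
d_2 = 1
x_3 = 4
y_3 = 6.5
z_3 = 1.5
h_3 = 3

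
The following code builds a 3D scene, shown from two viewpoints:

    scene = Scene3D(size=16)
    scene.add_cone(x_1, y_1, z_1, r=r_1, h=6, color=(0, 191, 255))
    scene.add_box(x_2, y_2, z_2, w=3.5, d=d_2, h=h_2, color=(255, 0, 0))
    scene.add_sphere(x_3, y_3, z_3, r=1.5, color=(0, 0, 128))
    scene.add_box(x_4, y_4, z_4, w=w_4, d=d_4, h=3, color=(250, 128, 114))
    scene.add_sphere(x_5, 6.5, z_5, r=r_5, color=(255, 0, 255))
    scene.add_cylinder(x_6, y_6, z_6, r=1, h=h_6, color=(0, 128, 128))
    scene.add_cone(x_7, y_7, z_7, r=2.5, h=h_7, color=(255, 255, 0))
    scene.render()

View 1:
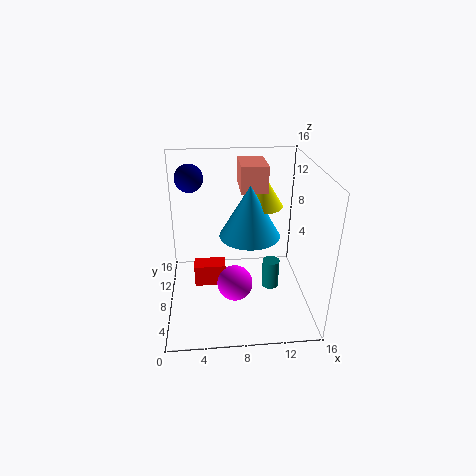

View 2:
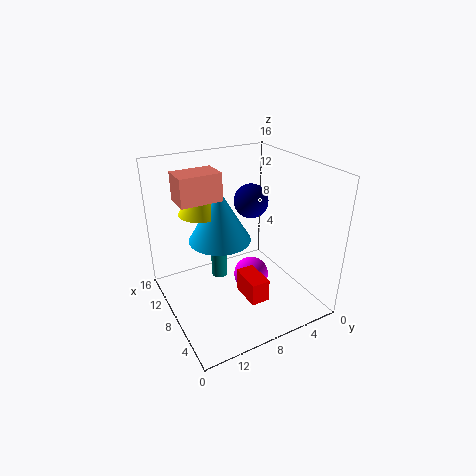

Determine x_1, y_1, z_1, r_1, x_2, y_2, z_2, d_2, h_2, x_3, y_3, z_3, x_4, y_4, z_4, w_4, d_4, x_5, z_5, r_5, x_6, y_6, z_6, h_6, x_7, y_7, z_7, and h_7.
x_1 = 9.5, y_1 = 9.5, z_1 = 7.5, r_1 = 3.5, x_2 = 3, y_2 = 7, z_2 = 2.5, d_2 = 2, h_2 = 2.5, x_3 = 3, y_3 = 9.5, z_3 = 14.5, x_4 = 8.5, y_4 = 9.5, z_4 = 12.5, w_4 = 3, d_4 = 4.5, x_5 = 7.5, z_5 = 3, r_5 = 2, x_6 = 12, y_6 = 8.5, z_6 = 1, h_6 = 3.5, x_7 = 11, y_7 = 11, z_7 = 10.5, h_7 = 4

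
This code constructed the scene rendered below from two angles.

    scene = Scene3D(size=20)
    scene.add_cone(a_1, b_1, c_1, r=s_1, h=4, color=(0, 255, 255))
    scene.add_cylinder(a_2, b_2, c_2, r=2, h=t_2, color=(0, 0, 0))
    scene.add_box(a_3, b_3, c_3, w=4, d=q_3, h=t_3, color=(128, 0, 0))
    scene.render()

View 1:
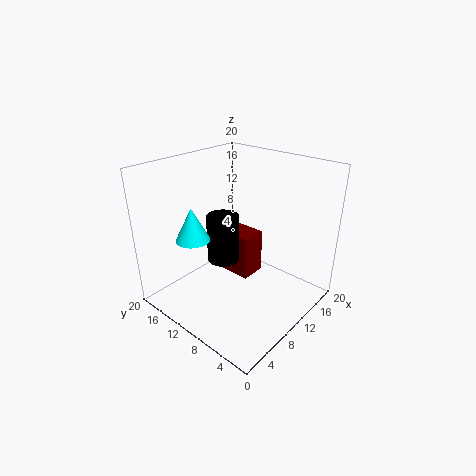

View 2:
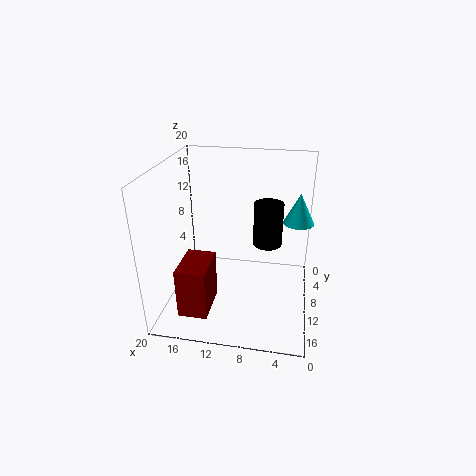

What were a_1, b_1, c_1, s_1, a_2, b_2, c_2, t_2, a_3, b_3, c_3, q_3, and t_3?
a_1 = 2, b_1 = 10, c_1 = 13, s_1 = 2, a_2 = 6, b_2 = 9, c_2 = 9, t_2 = 6, a_3 = 13, b_3 = 11, c_3 = 1, q_3 = 6, t_3 = 7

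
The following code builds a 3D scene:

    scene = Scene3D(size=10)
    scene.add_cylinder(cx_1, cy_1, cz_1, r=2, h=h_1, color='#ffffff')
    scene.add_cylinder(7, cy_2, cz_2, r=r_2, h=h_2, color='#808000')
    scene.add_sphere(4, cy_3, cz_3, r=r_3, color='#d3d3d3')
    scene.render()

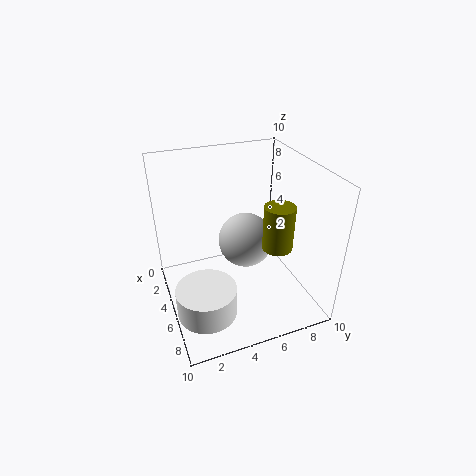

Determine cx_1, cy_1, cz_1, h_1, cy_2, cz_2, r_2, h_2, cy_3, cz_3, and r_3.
cx_1 = 7
cy_1 = 2
cz_1 = 1
h_1 = 2
cy_2 = 7
cz_2 = 5
r_2 = 1
h_2 = 3
cy_3 = 6
cz_3 = 4
r_3 = 2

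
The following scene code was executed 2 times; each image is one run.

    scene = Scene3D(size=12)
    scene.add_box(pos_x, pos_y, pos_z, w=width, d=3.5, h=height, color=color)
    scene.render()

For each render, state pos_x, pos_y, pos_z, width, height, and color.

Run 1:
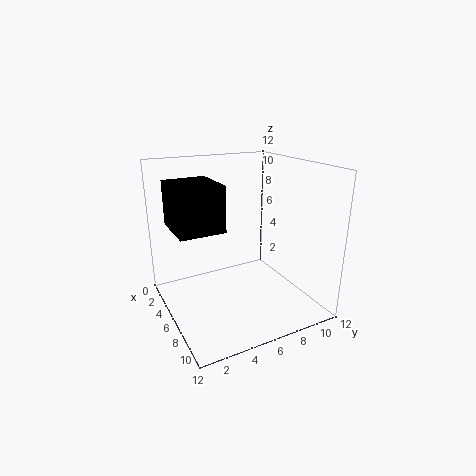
pos_x = 4
pos_y = 0.5
pos_z = 7.5
width = 4
height = 3.5
color = 'black'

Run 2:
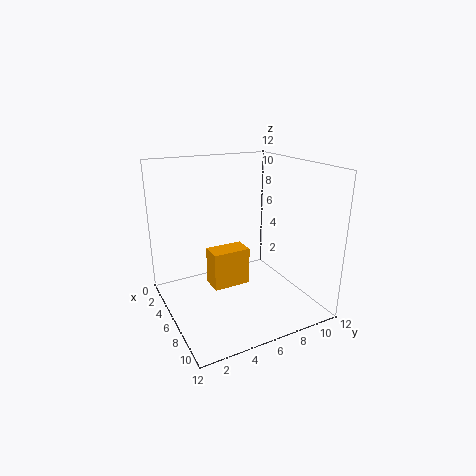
pos_x = 2.5
pos_y = 4.5
pos_z = 0.5
width = 2
height = 3.5
color = 'orange'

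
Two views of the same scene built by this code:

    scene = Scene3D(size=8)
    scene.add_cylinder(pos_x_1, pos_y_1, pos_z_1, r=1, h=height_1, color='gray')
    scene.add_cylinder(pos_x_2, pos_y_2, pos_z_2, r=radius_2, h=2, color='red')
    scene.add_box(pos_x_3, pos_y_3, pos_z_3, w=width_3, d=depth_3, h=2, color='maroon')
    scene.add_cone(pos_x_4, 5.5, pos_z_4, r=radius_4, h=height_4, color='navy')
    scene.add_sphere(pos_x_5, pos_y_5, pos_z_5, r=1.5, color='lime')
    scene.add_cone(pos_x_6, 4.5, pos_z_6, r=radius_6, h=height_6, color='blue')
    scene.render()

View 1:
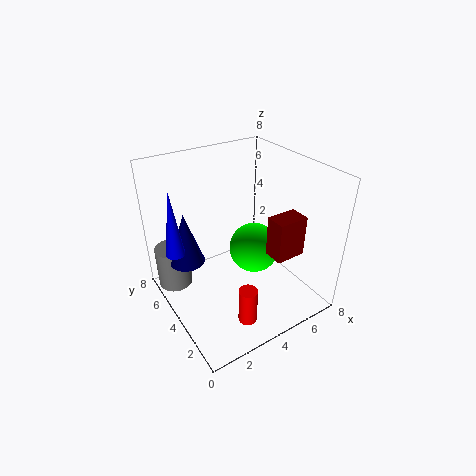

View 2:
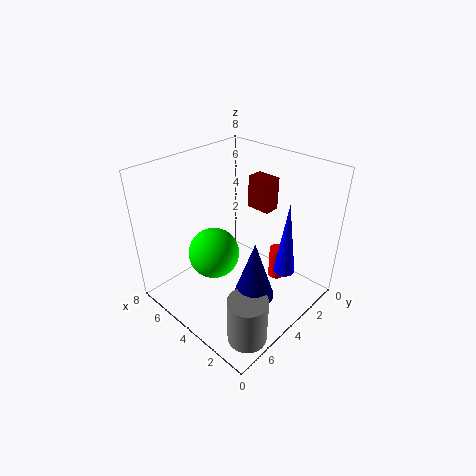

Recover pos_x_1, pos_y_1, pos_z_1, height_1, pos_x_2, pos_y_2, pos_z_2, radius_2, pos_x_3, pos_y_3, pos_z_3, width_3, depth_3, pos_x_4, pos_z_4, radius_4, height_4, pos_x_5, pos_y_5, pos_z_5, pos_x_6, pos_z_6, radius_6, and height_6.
pos_x_1 = 1
pos_y_1 = 6.5
pos_z_1 = 0.5
height_1 = 2.5
pos_x_2 = 3
pos_y_2 = 1.5
pos_z_2 = 0.5
radius_2 = 0.5
pos_x_3 = 4
pos_y_3 = 0.5
pos_z_3 = 4.5
width_3 = 1.5
depth_3 = 1
pos_x_4 = 1.5
pos_z_4 = 2.5
radius_4 = 1
height_4 = 3
pos_x_5 = 5.5
pos_y_5 = 4.5
pos_z_5 = 2.5
pos_x_6 = 0.5
pos_z_6 = 4
radius_6 = 0.5
height_6 = 3.5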